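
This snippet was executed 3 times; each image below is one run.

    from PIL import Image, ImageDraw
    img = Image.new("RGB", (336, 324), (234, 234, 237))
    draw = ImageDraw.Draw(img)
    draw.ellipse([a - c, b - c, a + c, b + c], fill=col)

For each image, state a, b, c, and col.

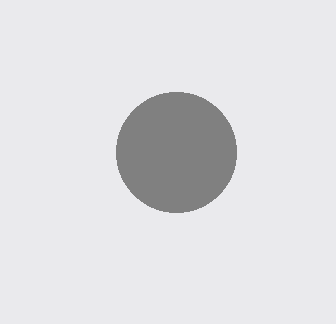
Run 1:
a = 176
b = 152
c = 60
col = 'gray'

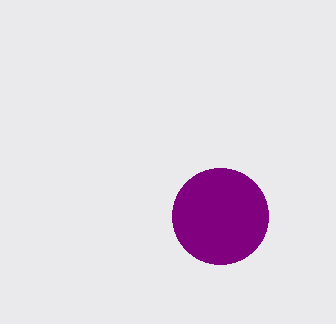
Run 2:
a = 220, b = 216, c = 48, col = 'purple'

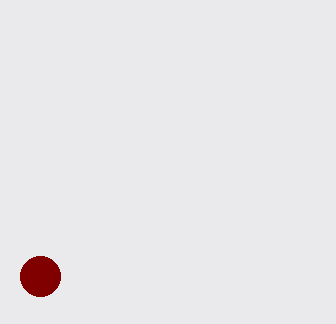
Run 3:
a = 40; b = 276; c = 20; col = 'maroon'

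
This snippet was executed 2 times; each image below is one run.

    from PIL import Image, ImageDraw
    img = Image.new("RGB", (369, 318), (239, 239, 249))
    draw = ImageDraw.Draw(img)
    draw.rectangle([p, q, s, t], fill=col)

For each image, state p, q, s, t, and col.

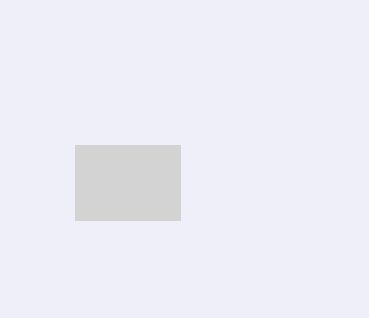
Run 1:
p = 75, q = 145, s = 180, t = 220, col = 'lightgray'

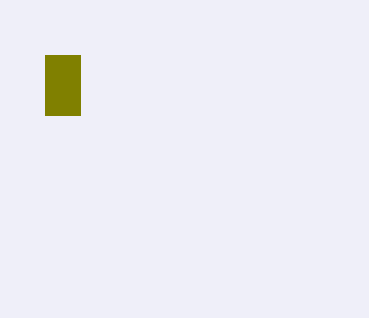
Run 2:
p = 45, q = 55, s = 80, t = 115, col = 'olive'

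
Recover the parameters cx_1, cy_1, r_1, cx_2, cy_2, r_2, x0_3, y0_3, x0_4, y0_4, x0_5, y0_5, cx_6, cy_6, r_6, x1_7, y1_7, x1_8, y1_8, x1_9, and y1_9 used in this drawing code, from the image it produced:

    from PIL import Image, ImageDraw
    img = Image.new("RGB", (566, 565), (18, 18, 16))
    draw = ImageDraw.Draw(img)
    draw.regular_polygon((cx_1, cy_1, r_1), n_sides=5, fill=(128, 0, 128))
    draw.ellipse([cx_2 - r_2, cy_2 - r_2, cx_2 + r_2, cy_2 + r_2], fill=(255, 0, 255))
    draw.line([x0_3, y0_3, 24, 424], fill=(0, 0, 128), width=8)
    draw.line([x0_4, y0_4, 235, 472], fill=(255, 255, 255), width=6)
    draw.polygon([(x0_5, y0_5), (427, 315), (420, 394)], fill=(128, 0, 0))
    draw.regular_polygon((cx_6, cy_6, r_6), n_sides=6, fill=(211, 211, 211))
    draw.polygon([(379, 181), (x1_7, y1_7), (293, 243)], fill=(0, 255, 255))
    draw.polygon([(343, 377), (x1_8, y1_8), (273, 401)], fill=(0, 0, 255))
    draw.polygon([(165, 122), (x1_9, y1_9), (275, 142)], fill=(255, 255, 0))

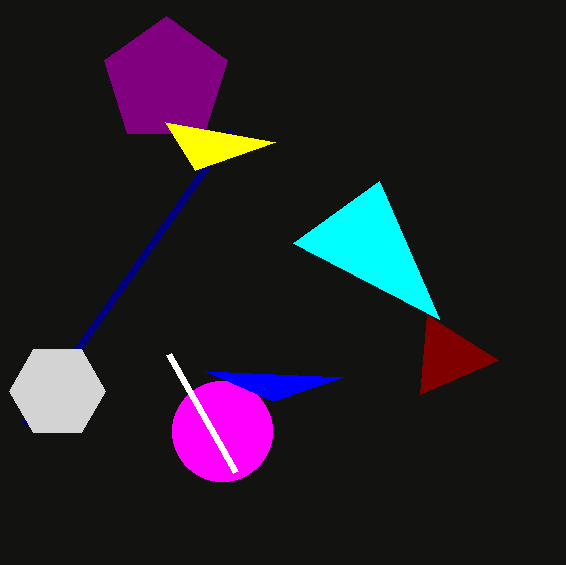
cx_1 = 166; cy_1 = 81; r_1 = 65; cx_2 = 222; cy_2 = 431; r_2 = 50; x0_3 = 231; y0_3 = 131; x0_4 = 168; y0_4 = 354; x0_5 = 498; y0_5 = 360; cx_6 = 57; cy_6 = 391; r_6 = 48; x1_7 = 439; y1_7 = 319; x1_8 = 205; y1_8 = 371; x1_9 = 195; y1_9 = 170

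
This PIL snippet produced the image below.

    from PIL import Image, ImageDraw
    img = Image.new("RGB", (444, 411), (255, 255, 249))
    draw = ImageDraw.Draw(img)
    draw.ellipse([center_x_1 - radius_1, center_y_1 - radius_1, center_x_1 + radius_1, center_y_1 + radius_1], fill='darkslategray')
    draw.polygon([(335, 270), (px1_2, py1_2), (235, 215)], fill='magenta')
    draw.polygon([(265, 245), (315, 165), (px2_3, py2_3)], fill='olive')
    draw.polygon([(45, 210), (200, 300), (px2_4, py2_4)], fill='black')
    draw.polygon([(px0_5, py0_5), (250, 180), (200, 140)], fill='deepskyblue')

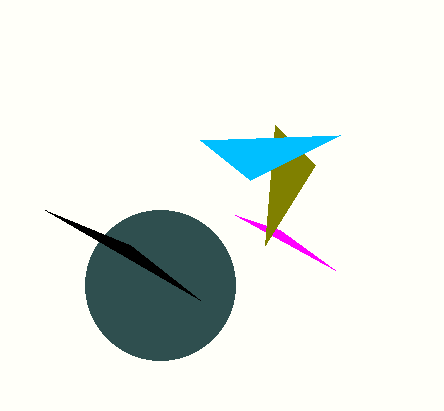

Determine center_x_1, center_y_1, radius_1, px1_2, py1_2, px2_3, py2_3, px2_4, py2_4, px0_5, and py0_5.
center_x_1 = 160, center_y_1 = 285, radius_1 = 75, px1_2 = 280, py1_2 = 230, px2_3 = 275, py2_3 = 125, px2_4 = 130, py2_4 = 245, px0_5 = 340, py0_5 = 135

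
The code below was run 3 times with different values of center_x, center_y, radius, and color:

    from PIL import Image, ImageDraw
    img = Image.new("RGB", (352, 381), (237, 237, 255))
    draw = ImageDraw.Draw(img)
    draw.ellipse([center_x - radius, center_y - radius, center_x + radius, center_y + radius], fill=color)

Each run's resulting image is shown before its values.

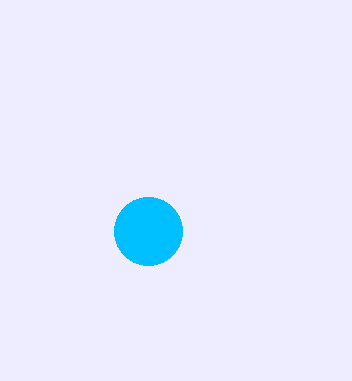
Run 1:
center_x = 148
center_y = 231
radius = 34
color = 'deepskyblue'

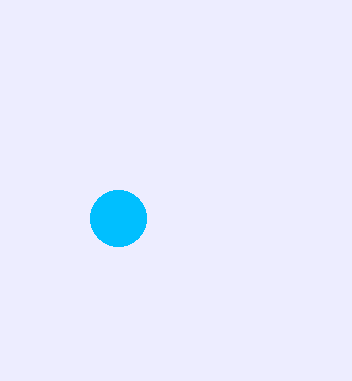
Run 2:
center_x = 118
center_y = 218
radius = 28
color = 'deepskyblue'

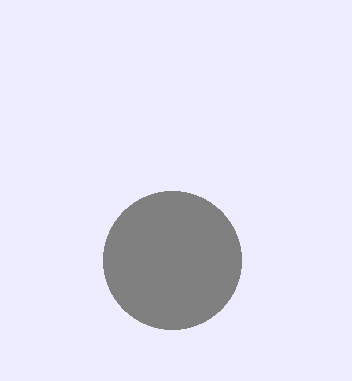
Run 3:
center_x = 172, center_y = 260, radius = 69, color = 'gray'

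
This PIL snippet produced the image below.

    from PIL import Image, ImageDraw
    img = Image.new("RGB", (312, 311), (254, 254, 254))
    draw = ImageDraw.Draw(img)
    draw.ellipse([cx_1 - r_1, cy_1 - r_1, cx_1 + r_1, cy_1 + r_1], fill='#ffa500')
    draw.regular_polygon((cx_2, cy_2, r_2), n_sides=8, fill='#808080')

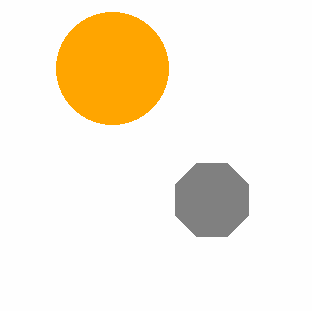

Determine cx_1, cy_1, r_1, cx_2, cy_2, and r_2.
cx_1 = 112; cy_1 = 68; r_1 = 56; cx_2 = 212; cy_2 = 200; r_2 = 40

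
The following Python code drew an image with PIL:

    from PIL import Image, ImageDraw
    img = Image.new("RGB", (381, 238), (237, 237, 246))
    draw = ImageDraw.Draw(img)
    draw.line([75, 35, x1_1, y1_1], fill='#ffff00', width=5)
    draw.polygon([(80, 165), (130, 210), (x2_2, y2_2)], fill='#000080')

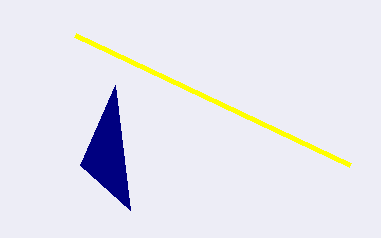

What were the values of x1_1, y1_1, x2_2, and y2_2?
x1_1 = 350
y1_1 = 165
x2_2 = 115
y2_2 = 85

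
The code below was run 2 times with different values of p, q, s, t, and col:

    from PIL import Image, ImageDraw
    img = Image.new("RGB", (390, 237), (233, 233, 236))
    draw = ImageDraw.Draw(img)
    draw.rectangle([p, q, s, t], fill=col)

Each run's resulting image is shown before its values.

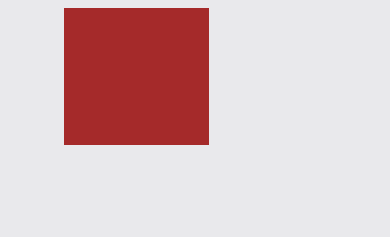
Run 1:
p = 64, q = 8, s = 208, t = 144, col = 'brown'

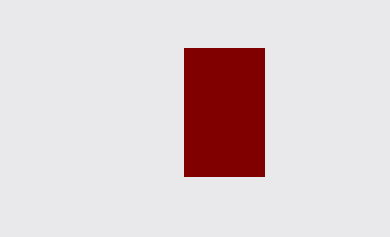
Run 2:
p = 184; q = 48; s = 264; t = 176; col = 'maroon'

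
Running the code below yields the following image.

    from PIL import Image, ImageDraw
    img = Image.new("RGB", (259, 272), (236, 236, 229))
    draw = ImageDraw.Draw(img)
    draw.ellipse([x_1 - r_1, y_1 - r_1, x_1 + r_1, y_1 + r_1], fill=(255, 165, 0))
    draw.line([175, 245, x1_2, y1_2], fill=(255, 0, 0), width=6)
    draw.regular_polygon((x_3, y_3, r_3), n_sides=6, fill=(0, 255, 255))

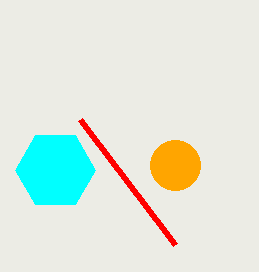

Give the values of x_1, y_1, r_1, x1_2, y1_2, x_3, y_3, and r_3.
x_1 = 175
y_1 = 165
r_1 = 25
x1_2 = 80
y1_2 = 120
x_3 = 55
y_3 = 170
r_3 = 40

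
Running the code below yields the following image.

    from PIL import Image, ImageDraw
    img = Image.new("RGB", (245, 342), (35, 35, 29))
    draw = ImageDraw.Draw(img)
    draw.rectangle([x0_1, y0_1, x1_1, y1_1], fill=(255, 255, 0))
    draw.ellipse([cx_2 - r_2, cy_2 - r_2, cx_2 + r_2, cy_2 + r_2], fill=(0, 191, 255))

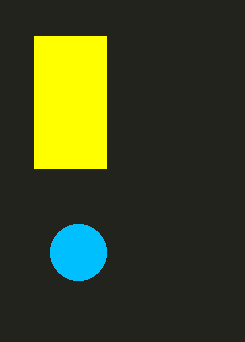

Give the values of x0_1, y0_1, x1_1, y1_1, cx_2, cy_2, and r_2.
x0_1 = 34; y0_1 = 36; x1_1 = 106; y1_1 = 168; cx_2 = 78; cy_2 = 252; r_2 = 28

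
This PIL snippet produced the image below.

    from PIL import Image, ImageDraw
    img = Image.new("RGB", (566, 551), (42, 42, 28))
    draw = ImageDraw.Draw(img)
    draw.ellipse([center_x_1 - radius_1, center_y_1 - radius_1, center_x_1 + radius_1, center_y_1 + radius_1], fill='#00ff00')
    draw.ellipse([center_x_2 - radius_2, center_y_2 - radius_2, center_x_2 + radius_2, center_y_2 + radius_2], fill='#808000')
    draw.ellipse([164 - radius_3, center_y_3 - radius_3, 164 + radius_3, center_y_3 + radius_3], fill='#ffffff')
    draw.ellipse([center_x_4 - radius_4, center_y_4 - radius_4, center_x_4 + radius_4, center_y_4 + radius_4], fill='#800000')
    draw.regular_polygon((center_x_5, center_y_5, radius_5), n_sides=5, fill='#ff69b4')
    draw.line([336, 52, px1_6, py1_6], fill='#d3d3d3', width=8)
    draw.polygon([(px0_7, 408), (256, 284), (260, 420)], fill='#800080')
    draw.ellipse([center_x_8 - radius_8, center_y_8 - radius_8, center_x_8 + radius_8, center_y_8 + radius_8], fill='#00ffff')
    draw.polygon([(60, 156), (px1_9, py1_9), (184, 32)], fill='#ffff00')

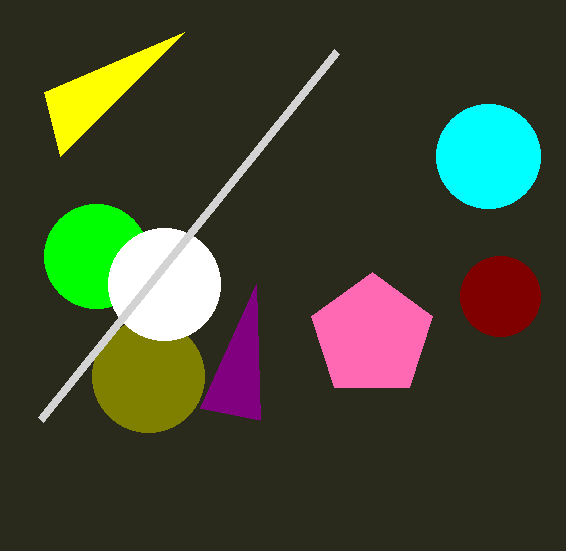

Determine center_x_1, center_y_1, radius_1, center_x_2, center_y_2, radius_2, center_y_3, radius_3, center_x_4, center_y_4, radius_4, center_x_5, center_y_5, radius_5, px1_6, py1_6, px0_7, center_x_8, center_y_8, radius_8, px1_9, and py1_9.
center_x_1 = 96
center_y_1 = 256
radius_1 = 52
center_x_2 = 148
center_y_2 = 376
radius_2 = 56
center_y_3 = 284
radius_3 = 56
center_x_4 = 500
center_y_4 = 296
radius_4 = 40
center_x_5 = 372
center_y_5 = 336
radius_5 = 64
px1_6 = 40
py1_6 = 420
px0_7 = 200
center_x_8 = 488
center_y_8 = 156
radius_8 = 52
px1_9 = 44
py1_9 = 92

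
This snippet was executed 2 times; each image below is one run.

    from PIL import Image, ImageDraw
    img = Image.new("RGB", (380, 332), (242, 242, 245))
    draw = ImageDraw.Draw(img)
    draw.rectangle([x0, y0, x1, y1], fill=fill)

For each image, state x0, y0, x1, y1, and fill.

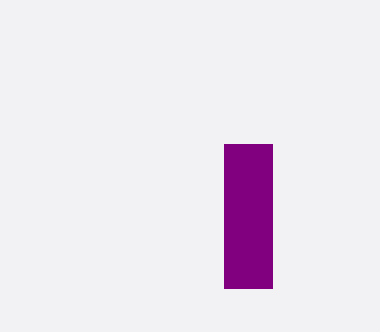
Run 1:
x0 = 224, y0 = 144, x1 = 272, y1 = 288, fill = 'purple'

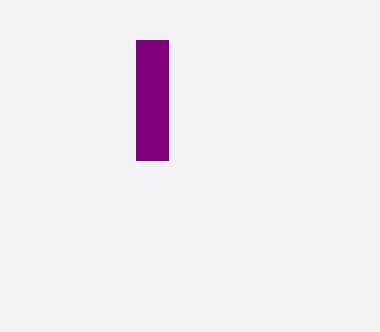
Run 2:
x0 = 136, y0 = 40, x1 = 168, y1 = 160, fill = 'purple'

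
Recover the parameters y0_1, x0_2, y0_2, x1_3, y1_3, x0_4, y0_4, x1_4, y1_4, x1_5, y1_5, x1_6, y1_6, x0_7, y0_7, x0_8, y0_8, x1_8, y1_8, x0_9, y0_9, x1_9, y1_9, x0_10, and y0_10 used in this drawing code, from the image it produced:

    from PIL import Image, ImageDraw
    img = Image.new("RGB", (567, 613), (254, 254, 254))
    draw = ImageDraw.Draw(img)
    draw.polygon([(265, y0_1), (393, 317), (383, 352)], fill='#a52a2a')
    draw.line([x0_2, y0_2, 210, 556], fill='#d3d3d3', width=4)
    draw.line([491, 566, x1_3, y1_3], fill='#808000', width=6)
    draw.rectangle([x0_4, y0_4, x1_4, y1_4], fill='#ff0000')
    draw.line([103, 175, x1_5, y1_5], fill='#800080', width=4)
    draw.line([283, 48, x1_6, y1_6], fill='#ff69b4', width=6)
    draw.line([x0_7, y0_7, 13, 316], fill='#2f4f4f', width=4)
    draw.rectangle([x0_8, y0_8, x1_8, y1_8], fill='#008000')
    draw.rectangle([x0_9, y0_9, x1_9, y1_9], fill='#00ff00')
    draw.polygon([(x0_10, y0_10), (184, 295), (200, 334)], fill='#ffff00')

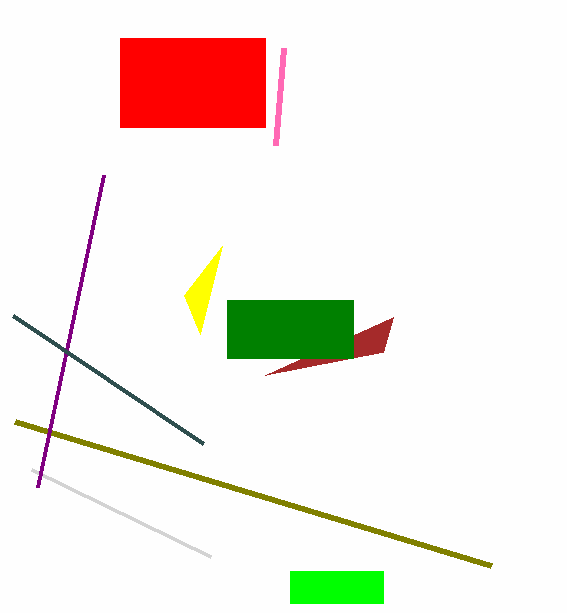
y0_1 = 375, x0_2 = 31, y0_2 = 469, x1_3 = 15, y1_3 = 422, x0_4 = 120, y0_4 = 38, x1_4 = 265, y1_4 = 127, x1_5 = 37, y1_5 = 487, x1_6 = 275, y1_6 = 145, x0_7 = 203, y0_7 = 444, x0_8 = 227, y0_8 = 300, x1_8 = 353, y1_8 = 358, x0_9 = 290, y0_9 = 571, x1_9 = 383, y1_9 = 603, x0_10 = 222, y0_10 = 246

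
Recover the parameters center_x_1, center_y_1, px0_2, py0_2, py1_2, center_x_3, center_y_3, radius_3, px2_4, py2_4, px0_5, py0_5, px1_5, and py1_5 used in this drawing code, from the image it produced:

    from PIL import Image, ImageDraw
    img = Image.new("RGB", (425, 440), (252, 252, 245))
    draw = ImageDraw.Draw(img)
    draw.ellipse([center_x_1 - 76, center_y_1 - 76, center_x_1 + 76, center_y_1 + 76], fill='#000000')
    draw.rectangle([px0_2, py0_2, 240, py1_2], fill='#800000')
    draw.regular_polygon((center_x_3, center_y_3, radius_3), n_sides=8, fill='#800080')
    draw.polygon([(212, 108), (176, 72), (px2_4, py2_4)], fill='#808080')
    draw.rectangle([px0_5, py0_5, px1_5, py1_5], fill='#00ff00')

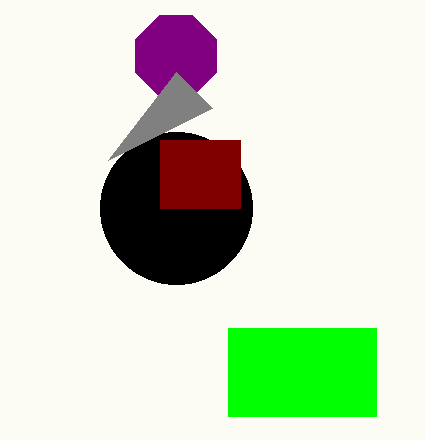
center_x_1 = 176; center_y_1 = 208; px0_2 = 160; py0_2 = 140; py1_2 = 208; center_x_3 = 176; center_y_3 = 56; radius_3 = 44; px2_4 = 108; py2_4 = 160; px0_5 = 228; py0_5 = 328; px1_5 = 376; py1_5 = 416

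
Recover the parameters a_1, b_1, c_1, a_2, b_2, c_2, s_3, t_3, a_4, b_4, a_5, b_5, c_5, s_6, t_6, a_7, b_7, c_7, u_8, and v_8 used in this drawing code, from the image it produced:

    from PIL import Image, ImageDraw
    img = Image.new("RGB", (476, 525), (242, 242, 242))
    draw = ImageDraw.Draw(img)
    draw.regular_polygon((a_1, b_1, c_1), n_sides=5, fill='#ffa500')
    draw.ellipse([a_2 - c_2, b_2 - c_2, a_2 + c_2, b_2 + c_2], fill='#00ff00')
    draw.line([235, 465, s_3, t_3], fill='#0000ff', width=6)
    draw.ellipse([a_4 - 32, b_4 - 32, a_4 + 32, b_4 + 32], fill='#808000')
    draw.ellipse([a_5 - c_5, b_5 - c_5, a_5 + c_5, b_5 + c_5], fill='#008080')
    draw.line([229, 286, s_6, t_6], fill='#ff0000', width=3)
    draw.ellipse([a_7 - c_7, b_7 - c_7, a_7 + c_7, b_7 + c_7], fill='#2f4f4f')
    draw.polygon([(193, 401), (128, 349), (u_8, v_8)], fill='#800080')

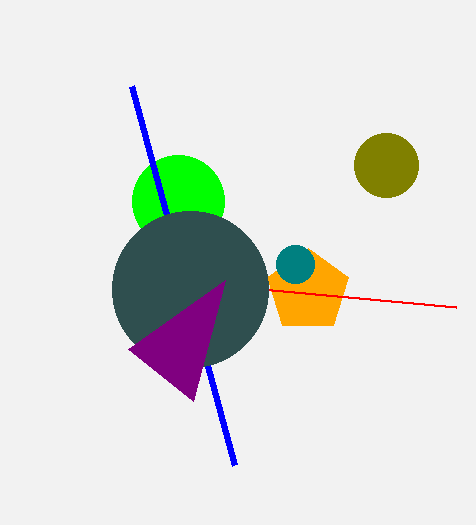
a_1 = 308, b_1 = 291, c_1 = 43, a_2 = 178, b_2 = 201, c_2 = 46, s_3 = 132, t_3 = 86, a_4 = 386, b_4 = 165, a_5 = 295, b_5 = 264, c_5 = 19, s_6 = 456, t_6 = 307, a_7 = 190, b_7 = 289, c_7 = 78, u_8 = 225, v_8 = 280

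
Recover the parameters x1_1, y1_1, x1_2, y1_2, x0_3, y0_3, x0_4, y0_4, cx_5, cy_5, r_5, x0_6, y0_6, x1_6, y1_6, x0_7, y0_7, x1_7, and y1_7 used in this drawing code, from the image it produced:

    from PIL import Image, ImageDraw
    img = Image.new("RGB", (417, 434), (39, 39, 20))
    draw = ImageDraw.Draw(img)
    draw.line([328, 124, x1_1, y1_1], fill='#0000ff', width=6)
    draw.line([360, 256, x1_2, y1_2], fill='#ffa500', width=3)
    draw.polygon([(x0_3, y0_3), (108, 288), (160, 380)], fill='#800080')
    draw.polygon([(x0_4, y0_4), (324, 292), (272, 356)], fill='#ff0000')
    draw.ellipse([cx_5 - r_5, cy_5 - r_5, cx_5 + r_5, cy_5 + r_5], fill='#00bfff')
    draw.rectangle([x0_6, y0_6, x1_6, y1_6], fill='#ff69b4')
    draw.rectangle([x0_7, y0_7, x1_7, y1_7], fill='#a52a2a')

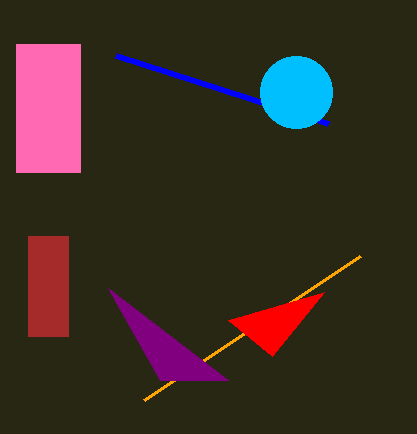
x1_1 = 116, y1_1 = 56, x1_2 = 144, y1_2 = 400, x0_3 = 228, y0_3 = 380, x0_4 = 228, y0_4 = 320, cx_5 = 296, cy_5 = 92, r_5 = 36, x0_6 = 16, y0_6 = 44, x1_6 = 80, y1_6 = 172, x0_7 = 28, y0_7 = 236, x1_7 = 68, y1_7 = 336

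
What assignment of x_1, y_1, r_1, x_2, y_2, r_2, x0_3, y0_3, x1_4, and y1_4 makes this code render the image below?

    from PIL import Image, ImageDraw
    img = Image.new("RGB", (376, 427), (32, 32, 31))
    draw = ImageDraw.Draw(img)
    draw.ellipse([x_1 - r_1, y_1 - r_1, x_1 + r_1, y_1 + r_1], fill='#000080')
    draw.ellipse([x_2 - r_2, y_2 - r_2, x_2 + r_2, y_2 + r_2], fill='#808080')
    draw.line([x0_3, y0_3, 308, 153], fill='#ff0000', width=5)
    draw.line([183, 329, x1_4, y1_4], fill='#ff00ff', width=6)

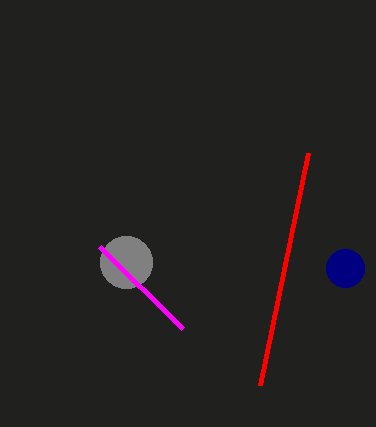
x_1 = 345; y_1 = 268; r_1 = 19; x_2 = 126; y_2 = 262; r_2 = 26; x0_3 = 260; y0_3 = 385; x1_4 = 100; y1_4 = 247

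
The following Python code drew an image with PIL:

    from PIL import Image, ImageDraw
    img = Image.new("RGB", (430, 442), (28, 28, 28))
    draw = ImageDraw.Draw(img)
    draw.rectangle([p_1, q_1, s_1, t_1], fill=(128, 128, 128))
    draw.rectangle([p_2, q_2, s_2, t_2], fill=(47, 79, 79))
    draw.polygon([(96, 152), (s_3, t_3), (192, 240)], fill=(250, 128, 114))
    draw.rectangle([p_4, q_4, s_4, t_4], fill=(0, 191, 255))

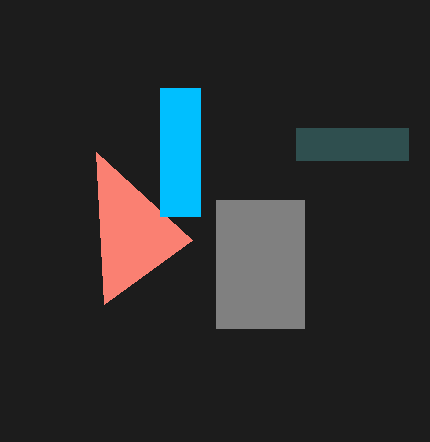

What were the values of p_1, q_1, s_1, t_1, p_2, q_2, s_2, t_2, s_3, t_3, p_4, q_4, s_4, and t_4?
p_1 = 216, q_1 = 200, s_1 = 304, t_1 = 328, p_2 = 296, q_2 = 128, s_2 = 408, t_2 = 160, s_3 = 104, t_3 = 304, p_4 = 160, q_4 = 88, s_4 = 200, t_4 = 216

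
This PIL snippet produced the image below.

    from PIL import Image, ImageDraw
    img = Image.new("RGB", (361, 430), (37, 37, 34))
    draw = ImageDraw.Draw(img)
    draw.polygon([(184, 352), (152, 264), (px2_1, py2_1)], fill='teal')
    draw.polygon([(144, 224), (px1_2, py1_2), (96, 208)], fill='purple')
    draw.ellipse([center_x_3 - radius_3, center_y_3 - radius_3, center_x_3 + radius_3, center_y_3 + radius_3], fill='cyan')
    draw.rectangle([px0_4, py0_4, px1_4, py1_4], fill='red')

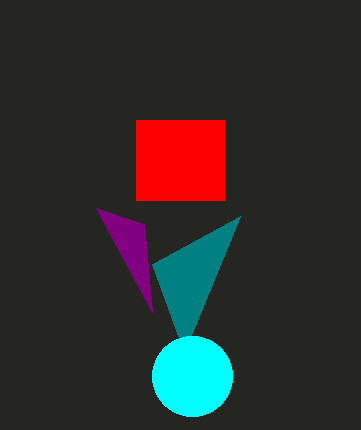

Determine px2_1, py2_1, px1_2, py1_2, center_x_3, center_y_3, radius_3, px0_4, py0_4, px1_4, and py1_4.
px2_1 = 240
py2_1 = 216
px1_2 = 152
py1_2 = 312
center_x_3 = 192
center_y_3 = 376
radius_3 = 40
px0_4 = 136
py0_4 = 120
px1_4 = 224
py1_4 = 200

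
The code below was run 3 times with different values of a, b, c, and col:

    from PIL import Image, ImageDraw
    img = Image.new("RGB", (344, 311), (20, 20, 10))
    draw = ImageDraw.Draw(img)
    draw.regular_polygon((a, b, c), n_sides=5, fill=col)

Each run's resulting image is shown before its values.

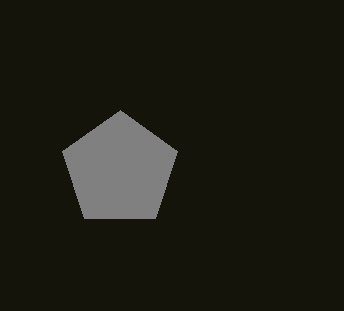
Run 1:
a = 120, b = 170, c = 60, col = 'gray'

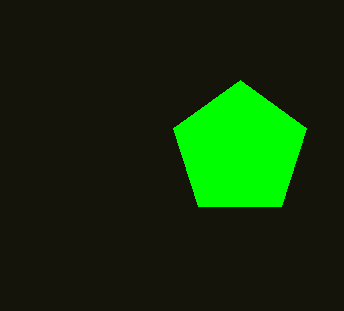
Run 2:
a = 240; b = 150; c = 70; col = 'lime'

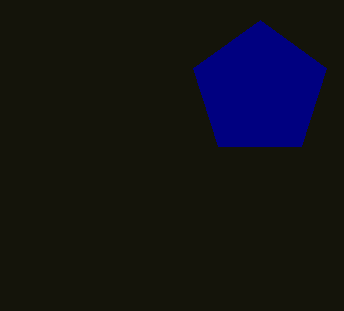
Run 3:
a = 260, b = 90, c = 70, col = 'navy'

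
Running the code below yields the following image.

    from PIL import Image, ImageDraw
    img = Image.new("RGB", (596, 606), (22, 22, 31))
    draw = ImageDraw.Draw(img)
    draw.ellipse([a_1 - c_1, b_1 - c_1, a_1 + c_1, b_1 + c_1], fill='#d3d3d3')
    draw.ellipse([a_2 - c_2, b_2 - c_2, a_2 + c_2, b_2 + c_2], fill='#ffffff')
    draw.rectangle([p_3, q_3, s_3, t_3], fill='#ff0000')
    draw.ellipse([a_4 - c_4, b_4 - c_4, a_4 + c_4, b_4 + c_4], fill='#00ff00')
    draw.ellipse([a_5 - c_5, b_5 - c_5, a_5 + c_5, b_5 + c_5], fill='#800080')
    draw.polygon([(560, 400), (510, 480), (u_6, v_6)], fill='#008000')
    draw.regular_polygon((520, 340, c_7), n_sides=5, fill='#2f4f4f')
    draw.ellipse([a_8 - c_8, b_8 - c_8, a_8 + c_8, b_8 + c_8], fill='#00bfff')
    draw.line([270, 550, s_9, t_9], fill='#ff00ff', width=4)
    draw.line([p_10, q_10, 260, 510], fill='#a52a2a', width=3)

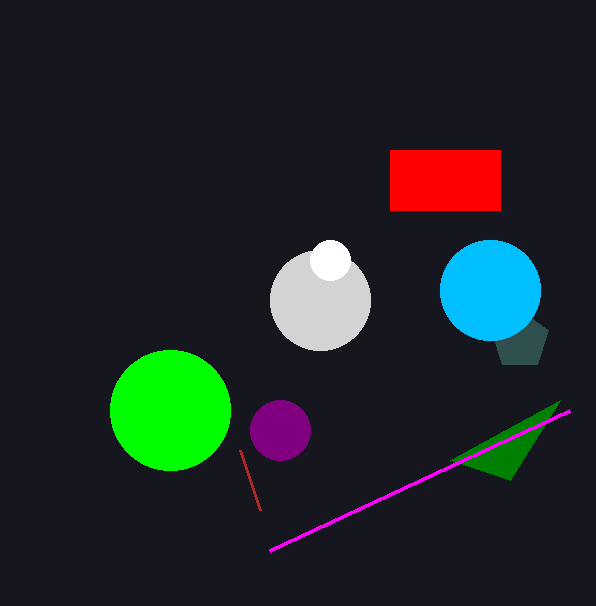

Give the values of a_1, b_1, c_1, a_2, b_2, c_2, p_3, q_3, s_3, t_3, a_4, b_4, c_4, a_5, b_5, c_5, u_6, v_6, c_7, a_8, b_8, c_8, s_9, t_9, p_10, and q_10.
a_1 = 320; b_1 = 300; c_1 = 50; a_2 = 330; b_2 = 260; c_2 = 20; p_3 = 390; q_3 = 150; s_3 = 500; t_3 = 210; a_4 = 170; b_4 = 410; c_4 = 60; a_5 = 280; b_5 = 430; c_5 = 30; u_6 = 450; v_6 = 460; c_7 = 30; a_8 = 490; b_8 = 290; c_8 = 50; s_9 = 570; t_9 = 410; p_10 = 240; q_10 = 450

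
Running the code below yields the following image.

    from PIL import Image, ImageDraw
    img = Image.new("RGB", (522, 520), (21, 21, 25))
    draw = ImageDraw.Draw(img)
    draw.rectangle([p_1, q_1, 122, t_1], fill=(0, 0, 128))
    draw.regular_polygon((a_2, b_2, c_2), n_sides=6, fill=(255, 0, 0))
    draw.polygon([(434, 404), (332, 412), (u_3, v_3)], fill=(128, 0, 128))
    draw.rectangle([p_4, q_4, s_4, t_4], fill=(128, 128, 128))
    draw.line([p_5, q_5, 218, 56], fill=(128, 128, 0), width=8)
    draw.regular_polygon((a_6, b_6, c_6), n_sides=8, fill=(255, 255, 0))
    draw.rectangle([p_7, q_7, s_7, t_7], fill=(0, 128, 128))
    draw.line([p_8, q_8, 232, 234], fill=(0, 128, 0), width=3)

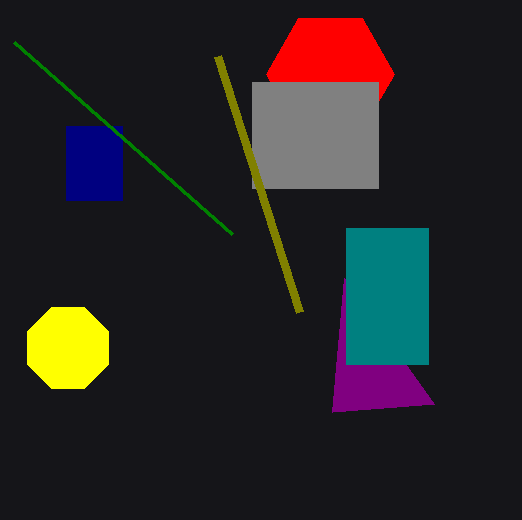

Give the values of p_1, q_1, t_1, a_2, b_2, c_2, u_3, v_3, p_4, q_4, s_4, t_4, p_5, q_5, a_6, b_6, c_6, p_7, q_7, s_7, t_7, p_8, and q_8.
p_1 = 66
q_1 = 126
t_1 = 200
a_2 = 330
b_2 = 74
c_2 = 64
u_3 = 344
v_3 = 278
p_4 = 252
q_4 = 82
s_4 = 378
t_4 = 188
p_5 = 300
q_5 = 312
a_6 = 68
b_6 = 348
c_6 = 44
p_7 = 346
q_7 = 228
s_7 = 428
t_7 = 364
p_8 = 14
q_8 = 42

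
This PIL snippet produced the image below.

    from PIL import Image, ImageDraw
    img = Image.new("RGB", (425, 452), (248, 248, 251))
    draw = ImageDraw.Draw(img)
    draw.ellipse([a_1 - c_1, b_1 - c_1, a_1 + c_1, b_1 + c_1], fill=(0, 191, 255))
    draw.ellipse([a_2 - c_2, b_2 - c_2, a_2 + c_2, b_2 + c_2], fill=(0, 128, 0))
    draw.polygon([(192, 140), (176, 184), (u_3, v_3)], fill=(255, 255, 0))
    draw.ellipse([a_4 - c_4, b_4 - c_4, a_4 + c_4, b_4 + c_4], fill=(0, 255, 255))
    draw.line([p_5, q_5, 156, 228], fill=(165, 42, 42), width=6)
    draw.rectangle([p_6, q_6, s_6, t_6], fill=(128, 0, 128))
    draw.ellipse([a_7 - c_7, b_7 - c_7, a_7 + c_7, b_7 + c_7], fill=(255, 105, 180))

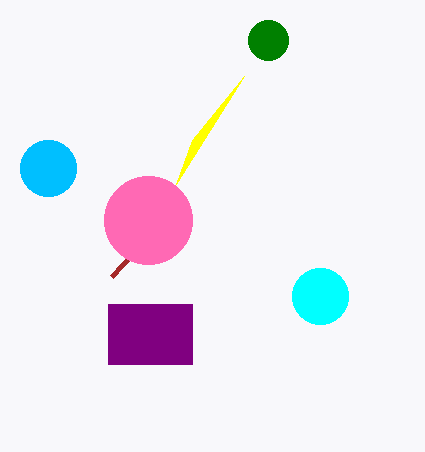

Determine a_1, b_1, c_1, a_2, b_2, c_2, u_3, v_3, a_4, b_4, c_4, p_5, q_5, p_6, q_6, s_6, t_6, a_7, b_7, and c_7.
a_1 = 48, b_1 = 168, c_1 = 28, a_2 = 268, b_2 = 40, c_2 = 20, u_3 = 244, v_3 = 76, a_4 = 320, b_4 = 296, c_4 = 28, p_5 = 112, q_5 = 276, p_6 = 108, q_6 = 304, s_6 = 192, t_6 = 364, a_7 = 148, b_7 = 220, c_7 = 44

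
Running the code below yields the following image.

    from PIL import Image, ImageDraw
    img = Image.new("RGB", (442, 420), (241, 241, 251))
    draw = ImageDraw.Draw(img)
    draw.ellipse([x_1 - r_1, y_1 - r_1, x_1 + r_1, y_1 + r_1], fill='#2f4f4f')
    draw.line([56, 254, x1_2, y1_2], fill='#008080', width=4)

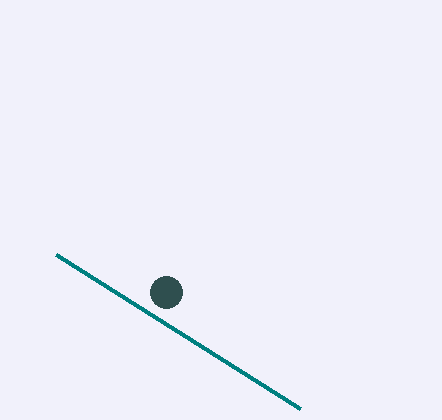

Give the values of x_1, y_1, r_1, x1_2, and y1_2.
x_1 = 166
y_1 = 292
r_1 = 16
x1_2 = 300
y1_2 = 408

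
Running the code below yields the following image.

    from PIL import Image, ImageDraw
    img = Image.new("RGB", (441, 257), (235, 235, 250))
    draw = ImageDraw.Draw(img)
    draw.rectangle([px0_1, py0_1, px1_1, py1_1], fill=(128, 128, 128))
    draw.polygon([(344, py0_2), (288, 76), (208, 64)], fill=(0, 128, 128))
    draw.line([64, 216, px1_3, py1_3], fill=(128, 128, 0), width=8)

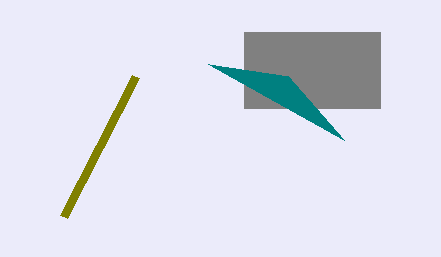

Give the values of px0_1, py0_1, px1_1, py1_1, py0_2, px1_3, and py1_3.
px0_1 = 244; py0_1 = 32; px1_1 = 380; py1_1 = 108; py0_2 = 140; px1_3 = 136; py1_3 = 76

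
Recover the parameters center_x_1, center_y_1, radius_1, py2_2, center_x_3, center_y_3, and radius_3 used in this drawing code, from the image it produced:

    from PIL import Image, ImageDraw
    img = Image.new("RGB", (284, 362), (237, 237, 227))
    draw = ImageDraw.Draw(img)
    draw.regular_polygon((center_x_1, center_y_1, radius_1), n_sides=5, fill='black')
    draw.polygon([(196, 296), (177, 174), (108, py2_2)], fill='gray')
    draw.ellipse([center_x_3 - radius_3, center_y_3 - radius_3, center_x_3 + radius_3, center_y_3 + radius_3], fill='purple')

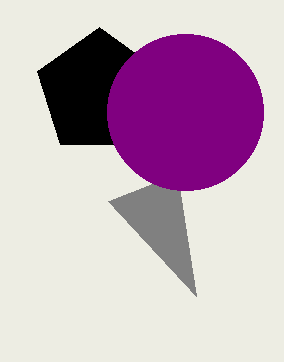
center_x_1 = 99
center_y_1 = 92
radius_1 = 65
py2_2 = 201
center_x_3 = 185
center_y_3 = 112
radius_3 = 78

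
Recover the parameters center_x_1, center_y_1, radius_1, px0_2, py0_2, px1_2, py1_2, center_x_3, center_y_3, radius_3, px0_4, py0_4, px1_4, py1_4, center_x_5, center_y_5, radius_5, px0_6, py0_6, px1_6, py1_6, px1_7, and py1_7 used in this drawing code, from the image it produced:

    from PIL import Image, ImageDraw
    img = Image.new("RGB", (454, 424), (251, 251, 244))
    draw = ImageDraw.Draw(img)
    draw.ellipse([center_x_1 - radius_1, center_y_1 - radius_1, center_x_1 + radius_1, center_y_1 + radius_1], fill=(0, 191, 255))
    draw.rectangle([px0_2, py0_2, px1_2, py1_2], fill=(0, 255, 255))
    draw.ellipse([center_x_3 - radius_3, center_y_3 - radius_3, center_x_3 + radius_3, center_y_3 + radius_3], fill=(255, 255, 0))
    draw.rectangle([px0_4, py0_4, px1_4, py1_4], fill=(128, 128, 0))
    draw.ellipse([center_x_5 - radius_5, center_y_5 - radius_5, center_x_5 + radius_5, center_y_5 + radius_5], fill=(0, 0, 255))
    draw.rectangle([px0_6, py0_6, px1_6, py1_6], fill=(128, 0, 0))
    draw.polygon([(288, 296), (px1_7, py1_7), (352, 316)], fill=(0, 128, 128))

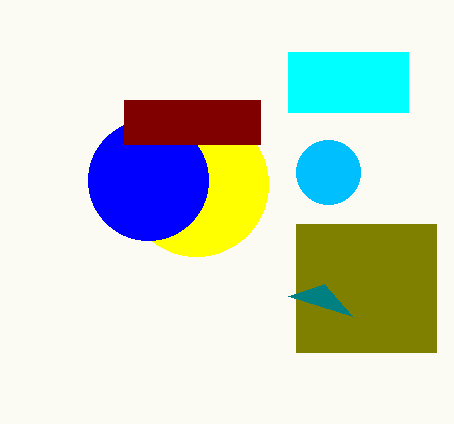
center_x_1 = 328, center_y_1 = 172, radius_1 = 32, px0_2 = 288, py0_2 = 52, px1_2 = 408, py1_2 = 112, center_x_3 = 196, center_y_3 = 184, radius_3 = 72, px0_4 = 296, py0_4 = 224, px1_4 = 436, py1_4 = 352, center_x_5 = 148, center_y_5 = 180, radius_5 = 60, px0_6 = 124, py0_6 = 100, px1_6 = 260, py1_6 = 144, px1_7 = 324, py1_7 = 284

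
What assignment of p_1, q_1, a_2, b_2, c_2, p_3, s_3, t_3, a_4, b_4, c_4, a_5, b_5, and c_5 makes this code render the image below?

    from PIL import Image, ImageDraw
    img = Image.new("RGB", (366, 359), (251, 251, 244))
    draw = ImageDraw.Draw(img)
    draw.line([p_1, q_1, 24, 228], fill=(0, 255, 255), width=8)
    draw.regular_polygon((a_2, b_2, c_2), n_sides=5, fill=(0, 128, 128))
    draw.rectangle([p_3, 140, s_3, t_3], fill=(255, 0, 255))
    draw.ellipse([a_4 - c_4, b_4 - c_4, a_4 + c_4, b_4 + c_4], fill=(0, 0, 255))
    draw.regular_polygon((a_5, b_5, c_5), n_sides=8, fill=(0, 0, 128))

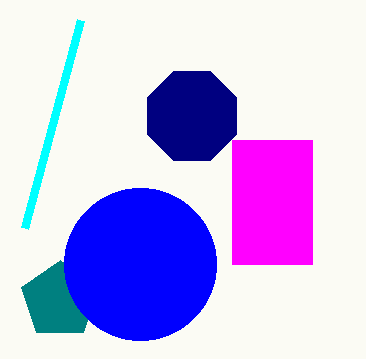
p_1 = 80, q_1 = 20, a_2 = 60, b_2 = 300, c_2 = 40, p_3 = 232, s_3 = 312, t_3 = 264, a_4 = 140, b_4 = 264, c_4 = 76, a_5 = 192, b_5 = 116, c_5 = 48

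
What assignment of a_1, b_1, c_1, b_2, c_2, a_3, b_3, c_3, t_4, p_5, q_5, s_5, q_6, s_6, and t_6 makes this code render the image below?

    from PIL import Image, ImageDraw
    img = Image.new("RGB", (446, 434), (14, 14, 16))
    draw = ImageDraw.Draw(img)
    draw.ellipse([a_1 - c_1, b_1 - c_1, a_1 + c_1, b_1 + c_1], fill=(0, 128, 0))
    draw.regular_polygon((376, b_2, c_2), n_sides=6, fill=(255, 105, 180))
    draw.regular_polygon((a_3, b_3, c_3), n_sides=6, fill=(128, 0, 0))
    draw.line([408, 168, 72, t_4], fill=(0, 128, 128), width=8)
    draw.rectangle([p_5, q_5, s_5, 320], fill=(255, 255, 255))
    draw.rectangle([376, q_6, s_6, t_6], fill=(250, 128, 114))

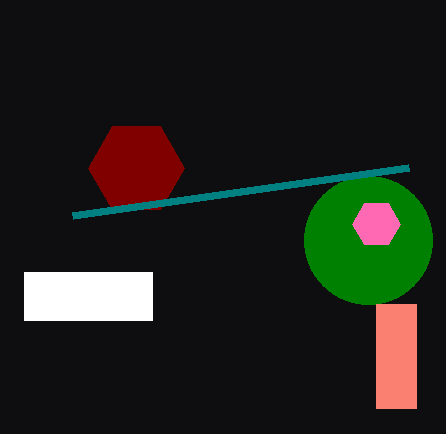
a_1 = 368
b_1 = 240
c_1 = 64
b_2 = 224
c_2 = 24
a_3 = 136
b_3 = 168
c_3 = 48
t_4 = 216
p_5 = 24
q_5 = 272
s_5 = 152
q_6 = 304
s_6 = 416
t_6 = 408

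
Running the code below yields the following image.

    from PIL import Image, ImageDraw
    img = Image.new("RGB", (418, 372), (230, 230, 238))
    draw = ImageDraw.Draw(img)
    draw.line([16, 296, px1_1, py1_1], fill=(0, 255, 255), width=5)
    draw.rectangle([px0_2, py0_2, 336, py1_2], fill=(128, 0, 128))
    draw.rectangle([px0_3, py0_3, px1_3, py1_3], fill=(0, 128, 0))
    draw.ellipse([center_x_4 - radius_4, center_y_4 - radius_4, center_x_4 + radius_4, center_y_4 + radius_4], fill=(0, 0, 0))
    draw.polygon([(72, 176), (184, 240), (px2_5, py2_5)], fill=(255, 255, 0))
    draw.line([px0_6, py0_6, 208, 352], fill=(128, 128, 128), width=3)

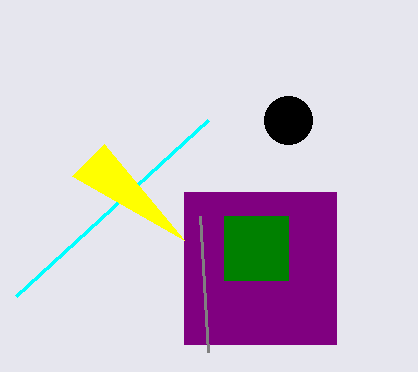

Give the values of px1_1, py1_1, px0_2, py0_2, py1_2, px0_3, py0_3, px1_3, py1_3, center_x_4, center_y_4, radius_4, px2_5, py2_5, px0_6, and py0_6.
px1_1 = 208
py1_1 = 120
px0_2 = 184
py0_2 = 192
py1_2 = 344
px0_3 = 224
py0_3 = 216
px1_3 = 288
py1_3 = 280
center_x_4 = 288
center_y_4 = 120
radius_4 = 24
px2_5 = 104
py2_5 = 144
px0_6 = 200
py0_6 = 216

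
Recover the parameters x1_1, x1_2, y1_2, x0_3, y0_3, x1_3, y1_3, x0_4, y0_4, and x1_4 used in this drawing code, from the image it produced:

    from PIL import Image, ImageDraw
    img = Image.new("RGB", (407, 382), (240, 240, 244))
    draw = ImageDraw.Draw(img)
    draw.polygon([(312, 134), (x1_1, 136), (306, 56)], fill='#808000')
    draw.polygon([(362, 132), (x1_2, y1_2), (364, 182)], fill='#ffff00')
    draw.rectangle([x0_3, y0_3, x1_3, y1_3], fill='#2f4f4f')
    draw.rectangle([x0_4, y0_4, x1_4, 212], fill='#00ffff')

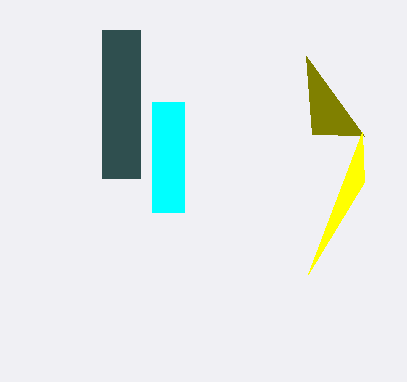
x1_1 = 364; x1_2 = 308; y1_2 = 274; x0_3 = 102; y0_3 = 30; x1_3 = 140; y1_3 = 178; x0_4 = 152; y0_4 = 102; x1_4 = 184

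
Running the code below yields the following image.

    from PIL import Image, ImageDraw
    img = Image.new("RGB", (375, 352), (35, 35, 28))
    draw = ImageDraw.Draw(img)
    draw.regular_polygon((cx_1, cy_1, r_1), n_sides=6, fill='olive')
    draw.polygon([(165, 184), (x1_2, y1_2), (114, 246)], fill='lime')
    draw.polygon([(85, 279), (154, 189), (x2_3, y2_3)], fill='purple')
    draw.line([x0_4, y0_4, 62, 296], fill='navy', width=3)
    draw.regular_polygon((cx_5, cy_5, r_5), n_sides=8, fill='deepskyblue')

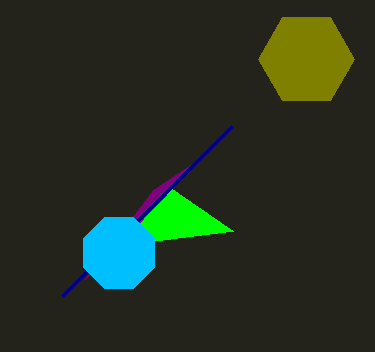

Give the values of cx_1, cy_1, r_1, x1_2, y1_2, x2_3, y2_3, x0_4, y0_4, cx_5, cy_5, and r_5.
cx_1 = 306; cy_1 = 59; r_1 = 48; x1_2 = 233; y1_2 = 231; x2_3 = 201; y2_3 = 158; x0_4 = 232; y0_4 = 126; cx_5 = 119; cy_5 = 253; r_5 = 38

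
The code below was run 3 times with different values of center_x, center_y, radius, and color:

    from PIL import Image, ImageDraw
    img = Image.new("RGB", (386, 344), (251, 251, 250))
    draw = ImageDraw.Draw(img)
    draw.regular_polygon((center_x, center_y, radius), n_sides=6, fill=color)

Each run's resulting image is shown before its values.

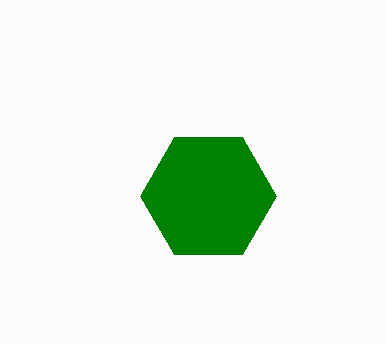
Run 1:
center_x = 208; center_y = 196; radius = 68; color = 'green'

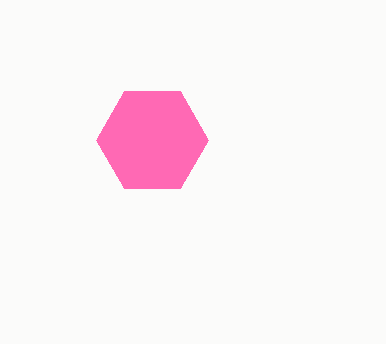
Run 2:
center_x = 152; center_y = 140; radius = 56; color = 'hotpink'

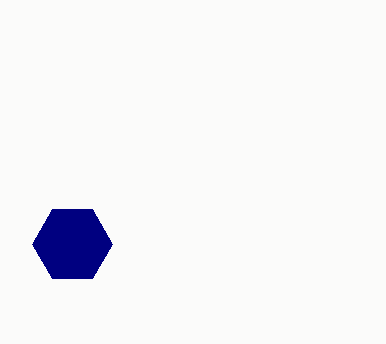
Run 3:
center_x = 72
center_y = 244
radius = 40
color = 'navy'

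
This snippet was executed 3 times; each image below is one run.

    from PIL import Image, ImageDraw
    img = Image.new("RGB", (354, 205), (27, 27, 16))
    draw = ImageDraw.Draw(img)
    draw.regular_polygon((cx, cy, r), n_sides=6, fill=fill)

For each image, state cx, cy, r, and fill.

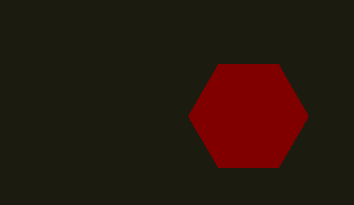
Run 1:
cx = 248, cy = 116, r = 60, fill = 'maroon'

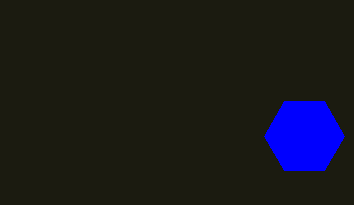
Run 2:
cx = 304
cy = 136
r = 40
fill = 'blue'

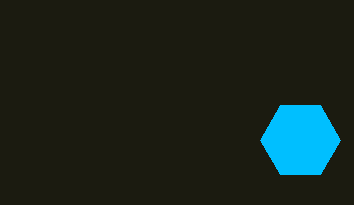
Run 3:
cx = 300; cy = 140; r = 40; fill = 'deepskyblue'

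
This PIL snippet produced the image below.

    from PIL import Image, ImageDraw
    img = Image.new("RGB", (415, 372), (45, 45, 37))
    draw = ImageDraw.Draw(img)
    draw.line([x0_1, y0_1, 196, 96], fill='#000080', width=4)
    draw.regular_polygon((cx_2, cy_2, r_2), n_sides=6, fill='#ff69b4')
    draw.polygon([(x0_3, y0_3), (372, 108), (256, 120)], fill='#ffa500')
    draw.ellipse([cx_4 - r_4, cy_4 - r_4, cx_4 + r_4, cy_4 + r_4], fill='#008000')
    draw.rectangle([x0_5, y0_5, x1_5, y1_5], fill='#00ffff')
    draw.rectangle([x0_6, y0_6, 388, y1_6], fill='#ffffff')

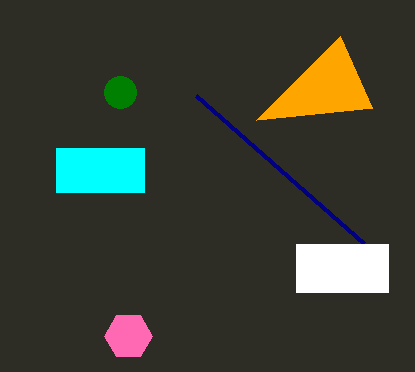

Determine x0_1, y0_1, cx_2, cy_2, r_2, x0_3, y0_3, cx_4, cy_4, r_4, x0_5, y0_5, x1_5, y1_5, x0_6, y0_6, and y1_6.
x0_1 = 364; y0_1 = 244; cx_2 = 128; cy_2 = 336; r_2 = 24; x0_3 = 340; y0_3 = 36; cx_4 = 120; cy_4 = 92; r_4 = 16; x0_5 = 56; y0_5 = 148; x1_5 = 144; y1_5 = 192; x0_6 = 296; y0_6 = 244; y1_6 = 292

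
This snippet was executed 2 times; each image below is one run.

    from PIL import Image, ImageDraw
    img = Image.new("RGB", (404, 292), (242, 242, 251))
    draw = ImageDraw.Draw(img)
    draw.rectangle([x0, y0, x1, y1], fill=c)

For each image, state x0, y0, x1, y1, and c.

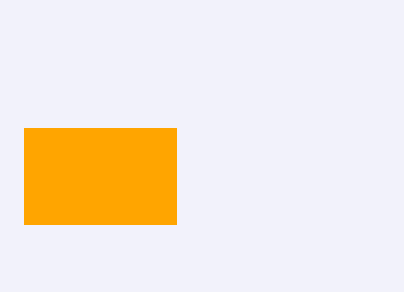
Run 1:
x0 = 24, y0 = 128, x1 = 176, y1 = 224, c = 'orange'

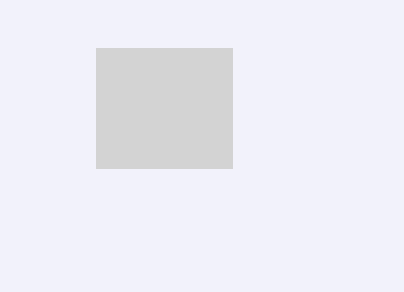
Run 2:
x0 = 96
y0 = 48
x1 = 232
y1 = 168
c = 'lightgray'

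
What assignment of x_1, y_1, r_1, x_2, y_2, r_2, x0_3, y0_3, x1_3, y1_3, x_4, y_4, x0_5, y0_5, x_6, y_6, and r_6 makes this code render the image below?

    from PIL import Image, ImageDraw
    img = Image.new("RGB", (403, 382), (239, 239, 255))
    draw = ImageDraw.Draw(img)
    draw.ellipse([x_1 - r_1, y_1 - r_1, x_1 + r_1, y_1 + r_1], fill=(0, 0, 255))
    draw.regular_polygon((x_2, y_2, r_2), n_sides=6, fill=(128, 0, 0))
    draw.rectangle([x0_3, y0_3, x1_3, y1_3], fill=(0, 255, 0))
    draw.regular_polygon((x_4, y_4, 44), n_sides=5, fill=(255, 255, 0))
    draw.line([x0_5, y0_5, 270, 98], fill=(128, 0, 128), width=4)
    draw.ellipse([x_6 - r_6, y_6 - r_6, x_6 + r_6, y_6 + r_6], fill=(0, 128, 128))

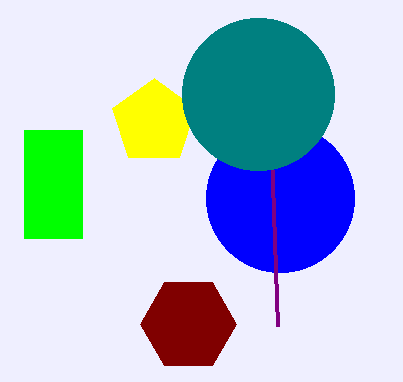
x_1 = 280
y_1 = 198
r_1 = 74
x_2 = 188
y_2 = 324
r_2 = 48
x0_3 = 24
y0_3 = 130
x1_3 = 82
y1_3 = 238
x_4 = 154
y_4 = 122
x0_5 = 278
y0_5 = 326
x_6 = 258
y_6 = 94
r_6 = 76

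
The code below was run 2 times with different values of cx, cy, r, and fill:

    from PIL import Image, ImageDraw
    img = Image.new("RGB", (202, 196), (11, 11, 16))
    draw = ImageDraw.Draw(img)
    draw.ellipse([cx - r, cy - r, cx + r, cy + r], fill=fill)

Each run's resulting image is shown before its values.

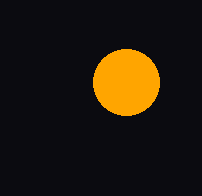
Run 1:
cx = 126, cy = 82, r = 33, fill = 'orange'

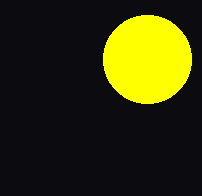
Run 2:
cx = 147; cy = 59; r = 44; fill = 'yellow'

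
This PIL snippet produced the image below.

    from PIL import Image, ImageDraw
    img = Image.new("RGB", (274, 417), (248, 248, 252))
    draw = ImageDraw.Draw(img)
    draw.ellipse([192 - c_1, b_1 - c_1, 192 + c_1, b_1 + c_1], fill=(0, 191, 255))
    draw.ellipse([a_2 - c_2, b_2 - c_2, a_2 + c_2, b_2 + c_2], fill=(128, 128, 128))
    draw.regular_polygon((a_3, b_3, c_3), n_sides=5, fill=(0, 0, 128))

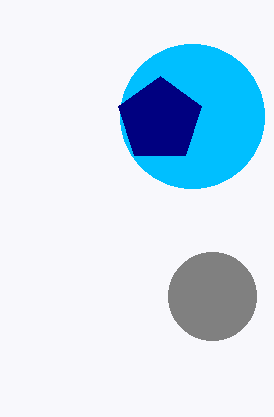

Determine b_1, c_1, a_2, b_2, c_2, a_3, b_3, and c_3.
b_1 = 116; c_1 = 72; a_2 = 212; b_2 = 296; c_2 = 44; a_3 = 160; b_3 = 120; c_3 = 44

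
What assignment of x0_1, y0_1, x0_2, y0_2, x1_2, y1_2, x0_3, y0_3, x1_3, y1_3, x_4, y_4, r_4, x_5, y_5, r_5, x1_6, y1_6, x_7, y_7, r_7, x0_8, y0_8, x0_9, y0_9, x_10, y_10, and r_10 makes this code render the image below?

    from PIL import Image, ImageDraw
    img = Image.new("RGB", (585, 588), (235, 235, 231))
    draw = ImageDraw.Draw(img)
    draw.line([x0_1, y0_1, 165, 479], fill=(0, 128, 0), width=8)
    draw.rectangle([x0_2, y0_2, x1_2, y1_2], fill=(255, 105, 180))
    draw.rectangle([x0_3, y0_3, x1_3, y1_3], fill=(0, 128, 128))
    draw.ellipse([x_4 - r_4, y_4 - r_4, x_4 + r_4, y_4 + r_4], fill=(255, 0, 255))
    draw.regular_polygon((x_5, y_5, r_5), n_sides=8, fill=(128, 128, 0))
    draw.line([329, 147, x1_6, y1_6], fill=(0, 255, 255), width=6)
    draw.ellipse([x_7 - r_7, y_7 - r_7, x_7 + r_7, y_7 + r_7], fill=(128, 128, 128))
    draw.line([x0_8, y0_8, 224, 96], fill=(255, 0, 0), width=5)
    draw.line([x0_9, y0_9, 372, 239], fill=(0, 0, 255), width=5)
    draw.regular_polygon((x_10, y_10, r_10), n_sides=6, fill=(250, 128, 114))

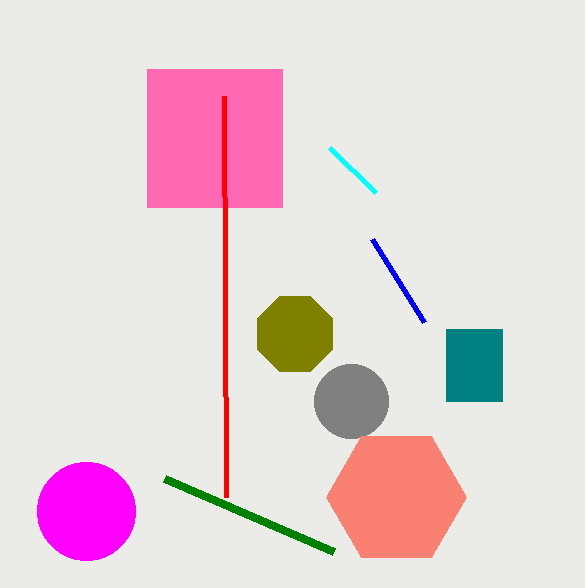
x0_1 = 334, y0_1 = 552, x0_2 = 147, y0_2 = 69, x1_2 = 282, y1_2 = 207, x0_3 = 446, y0_3 = 329, x1_3 = 502, y1_3 = 401, x_4 = 86, y_4 = 511, r_4 = 49, x_5 = 295, y_5 = 334, r_5 = 41, x1_6 = 375, y1_6 = 192, x_7 = 351, y_7 = 401, r_7 = 37, x0_8 = 226, y0_8 = 497, x0_9 = 424, y0_9 = 322, x_10 = 396, y_10 = 497, r_10 = 70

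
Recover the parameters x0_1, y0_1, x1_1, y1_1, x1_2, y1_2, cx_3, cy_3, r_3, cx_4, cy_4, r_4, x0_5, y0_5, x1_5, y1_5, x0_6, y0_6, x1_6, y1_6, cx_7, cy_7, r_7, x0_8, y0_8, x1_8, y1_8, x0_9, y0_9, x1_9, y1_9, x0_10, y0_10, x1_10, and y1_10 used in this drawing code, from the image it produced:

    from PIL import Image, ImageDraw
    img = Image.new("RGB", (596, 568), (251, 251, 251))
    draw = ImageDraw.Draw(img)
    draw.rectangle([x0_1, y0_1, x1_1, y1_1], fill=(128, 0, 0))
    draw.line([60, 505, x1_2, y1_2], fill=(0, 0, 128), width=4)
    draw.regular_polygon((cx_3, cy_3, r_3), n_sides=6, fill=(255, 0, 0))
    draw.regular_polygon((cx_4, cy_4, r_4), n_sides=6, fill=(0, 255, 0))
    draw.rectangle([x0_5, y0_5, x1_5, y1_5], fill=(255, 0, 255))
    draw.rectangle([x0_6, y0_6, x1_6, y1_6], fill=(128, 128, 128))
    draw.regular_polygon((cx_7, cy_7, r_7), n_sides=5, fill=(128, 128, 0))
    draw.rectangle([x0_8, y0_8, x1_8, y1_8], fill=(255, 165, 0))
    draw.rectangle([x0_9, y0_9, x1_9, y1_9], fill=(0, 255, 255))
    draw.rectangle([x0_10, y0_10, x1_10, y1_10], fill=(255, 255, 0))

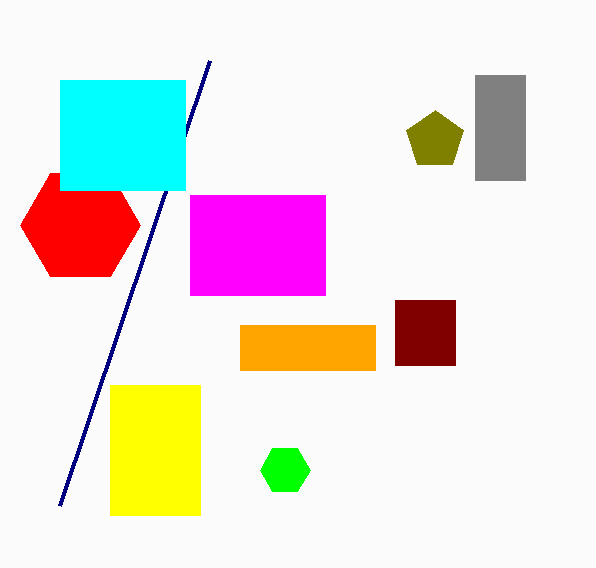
x0_1 = 395; y0_1 = 300; x1_1 = 455; y1_1 = 365; x1_2 = 210; y1_2 = 60; cx_3 = 80; cy_3 = 225; r_3 = 60; cx_4 = 285; cy_4 = 470; r_4 = 25; x0_5 = 190; y0_5 = 195; x1_5 = 325; y1_5 = 295; x0_6 = 475; y0_6 = 75; x1_6 = 525; y1_6 = 180; cx_7 = 435; cy_7 = 140; r_7 = 30; x0_8 = 240; y0_8 = 325; x1_8 = 375; y1_8 = 370; x0_9 = 60; y0_9 = 80; x1_9 = 185; y1_9 = 190; x0_10 = 110; y0_10 = 385; x1_10 = 200; y1_10 = 515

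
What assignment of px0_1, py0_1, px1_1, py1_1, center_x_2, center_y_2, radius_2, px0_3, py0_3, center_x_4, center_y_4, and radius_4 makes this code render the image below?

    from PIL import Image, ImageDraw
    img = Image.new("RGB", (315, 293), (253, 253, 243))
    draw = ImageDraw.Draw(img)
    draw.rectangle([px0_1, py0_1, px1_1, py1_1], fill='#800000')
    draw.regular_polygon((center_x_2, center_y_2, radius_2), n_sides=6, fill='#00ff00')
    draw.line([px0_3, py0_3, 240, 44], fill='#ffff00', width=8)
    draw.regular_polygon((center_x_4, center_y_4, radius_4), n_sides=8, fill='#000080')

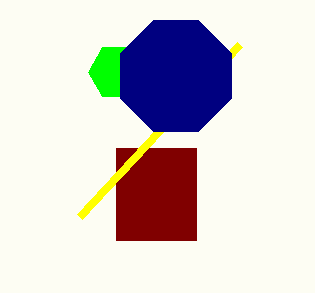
px0_1 = 116, py0_1 = 148, px1_1 = 196, py1_1 = 240, center_x_2 = 116, center_y_2 = 72, radius_2 = 28, px0_3 = 80, py0_3 = 216, center_x_4 = 176, center_y_4 = 76, radius_4 = 60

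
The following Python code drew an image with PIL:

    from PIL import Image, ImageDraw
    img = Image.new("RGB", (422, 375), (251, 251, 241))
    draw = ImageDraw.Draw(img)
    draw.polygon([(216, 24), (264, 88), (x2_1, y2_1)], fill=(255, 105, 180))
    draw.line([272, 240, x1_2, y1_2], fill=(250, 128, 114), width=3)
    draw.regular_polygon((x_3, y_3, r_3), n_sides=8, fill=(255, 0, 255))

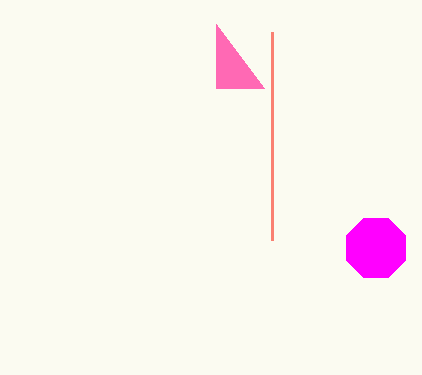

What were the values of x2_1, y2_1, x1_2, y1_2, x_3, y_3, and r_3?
x2_1 = 216; y2_1 = 88; x1_2 = 272; y1_2 = 32; x_3 = 376; y_3 = 248; r_3 = 32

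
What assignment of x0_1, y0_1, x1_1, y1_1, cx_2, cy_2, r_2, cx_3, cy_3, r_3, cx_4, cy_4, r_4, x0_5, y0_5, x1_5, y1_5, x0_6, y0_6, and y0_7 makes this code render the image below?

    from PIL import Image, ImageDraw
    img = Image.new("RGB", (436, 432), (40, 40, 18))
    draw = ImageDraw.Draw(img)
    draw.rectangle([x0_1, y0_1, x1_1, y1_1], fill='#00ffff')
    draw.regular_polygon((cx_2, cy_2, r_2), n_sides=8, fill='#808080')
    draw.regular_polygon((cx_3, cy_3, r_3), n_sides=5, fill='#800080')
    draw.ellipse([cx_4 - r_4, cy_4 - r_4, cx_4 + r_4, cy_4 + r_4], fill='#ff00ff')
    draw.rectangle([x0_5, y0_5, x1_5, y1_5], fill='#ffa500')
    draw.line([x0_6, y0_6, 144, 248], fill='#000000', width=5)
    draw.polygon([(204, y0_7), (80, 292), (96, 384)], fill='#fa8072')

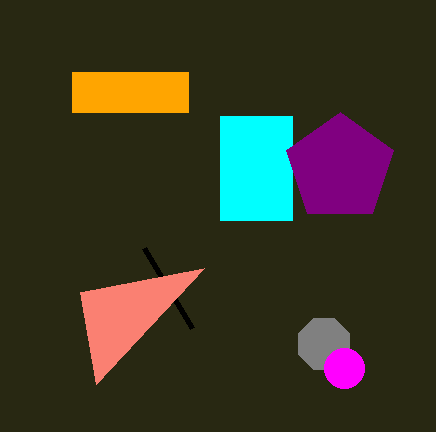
x0_1 = 220; y0_1 = 116; x1_1 = 292; y1_1 = 220; cx_2 = 324; cy_2 = 344; r_2 = 28; cx_3 = 340; cy_3 = 168; r_3 = 56; cx_4 = 344; cy_4 = 368; r_4 = 20; x0_5 = 72; y0_5 = 72; x1_5 = 188; y1_5 = 112; x0_6 = 192; y0_6 = 328; y0_7 = 268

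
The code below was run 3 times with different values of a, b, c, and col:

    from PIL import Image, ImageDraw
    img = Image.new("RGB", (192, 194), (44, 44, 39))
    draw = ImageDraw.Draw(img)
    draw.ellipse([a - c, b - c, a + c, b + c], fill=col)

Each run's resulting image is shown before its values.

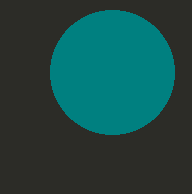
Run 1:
a = 112, b = 72, c = 62, col = 'teal'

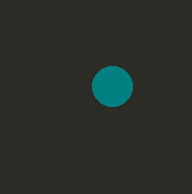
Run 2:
a = 112; b = 86; c = 20; col = 'teal'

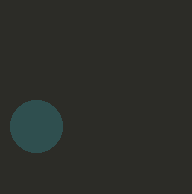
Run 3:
a = 36; b = 126; c = 26; col = 'darkslategray'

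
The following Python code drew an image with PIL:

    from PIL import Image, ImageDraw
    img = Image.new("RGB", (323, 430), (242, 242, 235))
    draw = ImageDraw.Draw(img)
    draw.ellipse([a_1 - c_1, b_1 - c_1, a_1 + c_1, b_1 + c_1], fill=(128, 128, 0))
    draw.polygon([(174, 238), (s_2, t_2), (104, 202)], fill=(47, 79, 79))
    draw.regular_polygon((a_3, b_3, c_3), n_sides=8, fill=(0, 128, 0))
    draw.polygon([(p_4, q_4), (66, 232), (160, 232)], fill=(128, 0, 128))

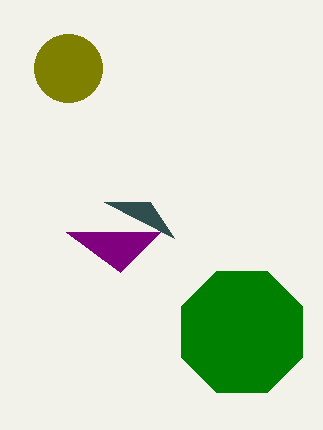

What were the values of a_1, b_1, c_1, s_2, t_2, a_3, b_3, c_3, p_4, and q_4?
a_1 = 68, b_1 = 68, c_1 = 34, s_2 = 150, t_2 = 202, a_3 = 242, b_3 = 332, c_3 = 66, p_4 = 120, q_4 = 272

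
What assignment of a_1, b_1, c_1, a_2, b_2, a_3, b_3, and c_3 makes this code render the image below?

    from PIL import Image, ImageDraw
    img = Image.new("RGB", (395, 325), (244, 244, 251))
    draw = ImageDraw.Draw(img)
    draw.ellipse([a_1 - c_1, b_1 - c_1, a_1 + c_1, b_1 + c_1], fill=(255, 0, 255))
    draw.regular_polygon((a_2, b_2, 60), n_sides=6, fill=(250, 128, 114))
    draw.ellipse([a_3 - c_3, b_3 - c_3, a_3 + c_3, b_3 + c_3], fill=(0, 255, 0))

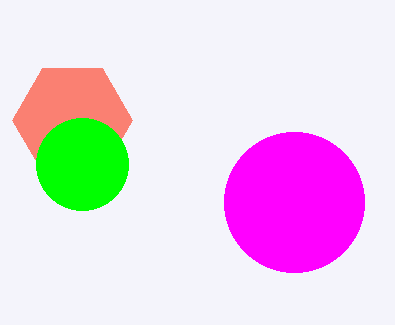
a_1 = 294; b_1 = 202; c_1 = 70; a_2 = 72; b_2 = 120; a_3 = 82; b_3 = 164; c_3 = 46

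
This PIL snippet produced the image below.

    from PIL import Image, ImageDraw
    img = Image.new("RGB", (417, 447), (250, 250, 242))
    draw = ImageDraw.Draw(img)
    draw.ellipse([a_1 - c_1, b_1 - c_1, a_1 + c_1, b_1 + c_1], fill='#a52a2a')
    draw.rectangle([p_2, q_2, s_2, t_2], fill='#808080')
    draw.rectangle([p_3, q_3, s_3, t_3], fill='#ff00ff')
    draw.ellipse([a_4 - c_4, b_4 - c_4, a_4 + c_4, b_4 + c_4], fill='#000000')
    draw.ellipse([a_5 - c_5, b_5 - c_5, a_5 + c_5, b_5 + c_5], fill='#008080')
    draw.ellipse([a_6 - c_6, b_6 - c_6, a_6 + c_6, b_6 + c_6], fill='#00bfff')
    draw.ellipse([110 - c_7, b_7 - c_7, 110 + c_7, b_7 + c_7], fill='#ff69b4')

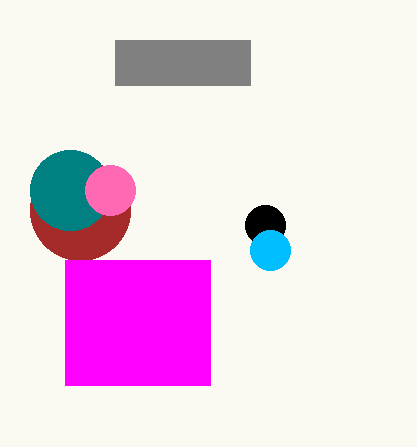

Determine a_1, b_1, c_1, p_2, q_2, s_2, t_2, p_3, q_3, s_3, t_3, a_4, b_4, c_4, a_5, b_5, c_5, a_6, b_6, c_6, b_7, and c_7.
a_1 = 80
b_1 = 210
c_1 = 50
p_2 = 115
q_2 = 40
s_2 = 250
t_2 = 85
p_3 = 65
q_3 = 260
s_3 = 210
t_3 = 385
a_4 = 265
b_4 = 225
c_4 = 20
a_5 = 70
b_5 = 190
c_5 = 40
a_6 = 270
b_6 = 250
c_6 = 20
b_7 = 190
c_7 = 25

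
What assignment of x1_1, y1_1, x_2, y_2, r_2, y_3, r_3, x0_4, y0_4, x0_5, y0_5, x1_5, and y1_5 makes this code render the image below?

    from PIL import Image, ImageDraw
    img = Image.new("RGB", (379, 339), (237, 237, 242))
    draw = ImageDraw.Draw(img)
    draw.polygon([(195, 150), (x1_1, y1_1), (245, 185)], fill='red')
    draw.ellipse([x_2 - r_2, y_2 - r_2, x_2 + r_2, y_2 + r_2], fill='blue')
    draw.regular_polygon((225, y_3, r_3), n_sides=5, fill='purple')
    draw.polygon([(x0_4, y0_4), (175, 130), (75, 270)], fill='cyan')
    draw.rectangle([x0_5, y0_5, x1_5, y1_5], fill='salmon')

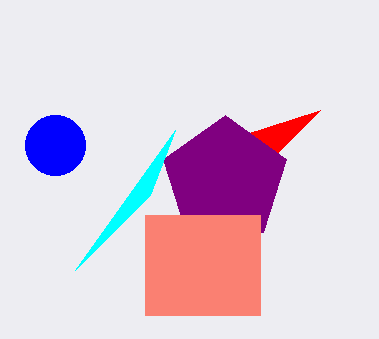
x1_1 = 320; y1_1 = 110; x_2 = 55; y_2 = 145; r_2 = 30; y_3 = 180; r_3 = 65; x0_4 = 150; y0_4 = 195; x0_5 = 145; y0_5 = 215; x1_5 = 260; y1_5 = 315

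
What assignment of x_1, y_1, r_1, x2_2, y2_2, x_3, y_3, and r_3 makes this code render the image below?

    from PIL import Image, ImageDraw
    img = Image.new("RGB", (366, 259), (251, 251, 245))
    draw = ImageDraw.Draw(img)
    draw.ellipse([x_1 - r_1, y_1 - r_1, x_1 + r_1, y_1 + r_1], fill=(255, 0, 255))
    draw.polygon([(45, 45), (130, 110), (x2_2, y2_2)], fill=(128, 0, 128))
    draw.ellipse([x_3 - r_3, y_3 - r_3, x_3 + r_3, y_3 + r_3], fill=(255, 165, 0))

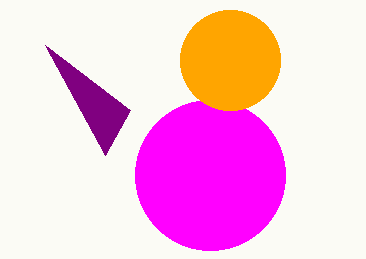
x_1 = 210, y_1 = 175, r_1 = 75, x2_2 = 105, y2_2 = 155, x_3 = 230, y_3 = 60, r_3 = 50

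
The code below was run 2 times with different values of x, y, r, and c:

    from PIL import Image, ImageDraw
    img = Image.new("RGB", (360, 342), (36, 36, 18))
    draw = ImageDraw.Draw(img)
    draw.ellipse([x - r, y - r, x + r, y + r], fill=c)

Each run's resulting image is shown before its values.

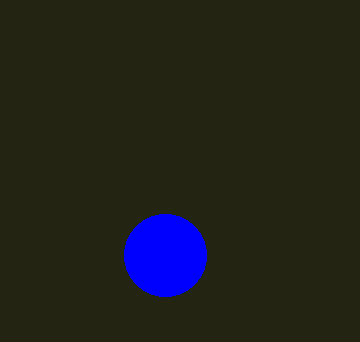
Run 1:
x = 165
y = 255
r = 41
c = 'blue'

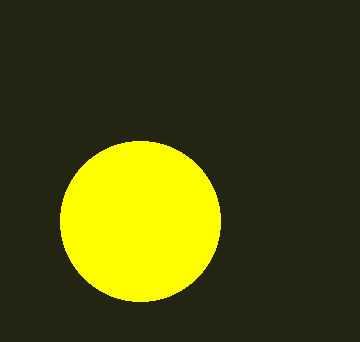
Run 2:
x = 140; y = 221; r = 80; c = 'yellow'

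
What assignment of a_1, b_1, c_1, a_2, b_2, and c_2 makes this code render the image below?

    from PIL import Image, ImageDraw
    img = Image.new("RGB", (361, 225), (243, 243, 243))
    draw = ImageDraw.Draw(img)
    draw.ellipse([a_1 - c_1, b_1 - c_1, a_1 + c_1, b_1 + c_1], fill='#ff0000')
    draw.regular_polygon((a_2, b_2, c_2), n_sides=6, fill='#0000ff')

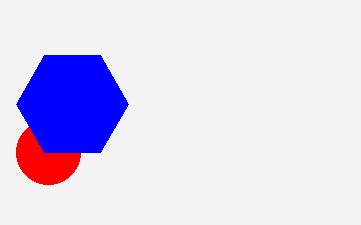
a_1 = 48; b_1 = 152; c_1 = 32; a_2 = 72; b_2 = 104; c_2 = 56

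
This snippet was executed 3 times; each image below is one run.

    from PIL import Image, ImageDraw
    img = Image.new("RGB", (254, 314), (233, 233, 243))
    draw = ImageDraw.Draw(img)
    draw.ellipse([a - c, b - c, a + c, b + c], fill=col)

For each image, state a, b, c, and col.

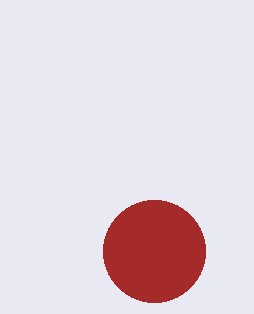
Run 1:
a = 154, b = 251, c = 51, col = 'brown'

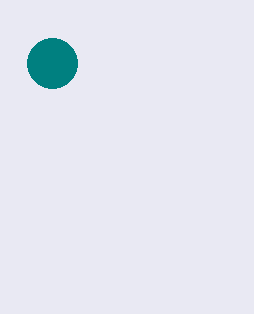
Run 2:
a = 52; b = 63; c = 25; col = 'teal'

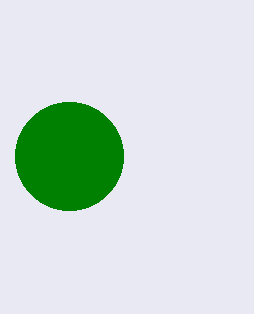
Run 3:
a = 69
b = 156
c = 54
col = 'green'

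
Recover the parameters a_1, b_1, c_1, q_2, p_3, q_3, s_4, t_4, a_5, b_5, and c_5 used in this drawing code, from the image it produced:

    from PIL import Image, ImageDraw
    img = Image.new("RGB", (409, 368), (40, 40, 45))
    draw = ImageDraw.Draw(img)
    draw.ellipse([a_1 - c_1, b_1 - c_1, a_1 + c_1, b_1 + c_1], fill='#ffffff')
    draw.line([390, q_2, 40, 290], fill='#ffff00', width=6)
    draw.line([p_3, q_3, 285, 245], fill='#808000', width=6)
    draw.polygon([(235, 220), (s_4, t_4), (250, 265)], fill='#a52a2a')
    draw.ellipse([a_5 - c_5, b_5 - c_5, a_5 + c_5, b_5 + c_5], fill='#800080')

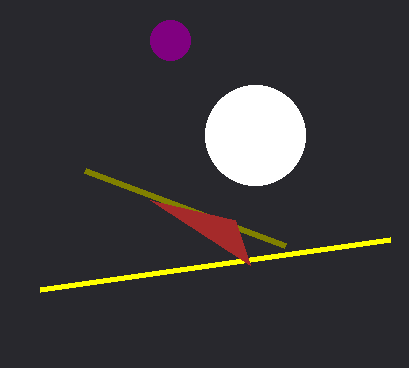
a_1 = 255, b_1 = 135, c_1 = 50, q_2 = 240, p_3 = 85, q_3 = 170, s_4 = 150, t_4 = 200, a_5 = 170, b_5 = 40, c_5 = 20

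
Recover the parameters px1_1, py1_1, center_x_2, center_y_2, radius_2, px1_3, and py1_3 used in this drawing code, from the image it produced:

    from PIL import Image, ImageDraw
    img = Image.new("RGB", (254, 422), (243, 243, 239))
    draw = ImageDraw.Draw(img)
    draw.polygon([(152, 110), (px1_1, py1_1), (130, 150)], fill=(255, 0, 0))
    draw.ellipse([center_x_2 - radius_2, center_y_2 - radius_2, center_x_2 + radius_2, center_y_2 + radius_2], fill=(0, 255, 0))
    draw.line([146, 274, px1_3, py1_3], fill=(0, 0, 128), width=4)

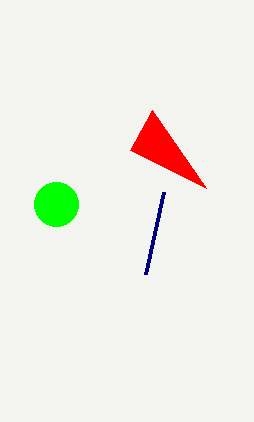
px1_1 = 206, py1_1 = 188, center_x_2 = 56, center_y_2 = 204, radius_2 = 22, px1_3 = 164, py1_3 = 192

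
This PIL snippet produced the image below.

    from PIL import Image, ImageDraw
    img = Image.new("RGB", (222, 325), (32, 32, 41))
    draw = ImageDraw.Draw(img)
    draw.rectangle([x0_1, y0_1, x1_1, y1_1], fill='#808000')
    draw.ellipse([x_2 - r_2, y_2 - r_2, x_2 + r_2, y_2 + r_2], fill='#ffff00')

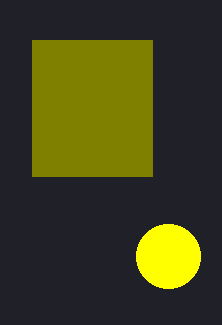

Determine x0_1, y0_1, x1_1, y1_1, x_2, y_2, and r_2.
x0_1 = 32; y0_1 = 40; x1_1 = 152; y1_1 = 176; x_2 = 168; y_2 = 256; r_2 = 32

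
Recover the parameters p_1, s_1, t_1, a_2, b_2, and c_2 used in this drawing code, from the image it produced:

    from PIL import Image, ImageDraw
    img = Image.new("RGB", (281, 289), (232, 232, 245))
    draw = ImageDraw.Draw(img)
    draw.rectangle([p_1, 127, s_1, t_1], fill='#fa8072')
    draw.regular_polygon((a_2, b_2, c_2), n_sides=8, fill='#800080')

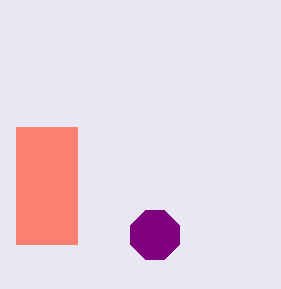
p_1 = 16
s_1 = 77
t_1 = 244
a_2 = 155
b_2 = 235
c_2 = 26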